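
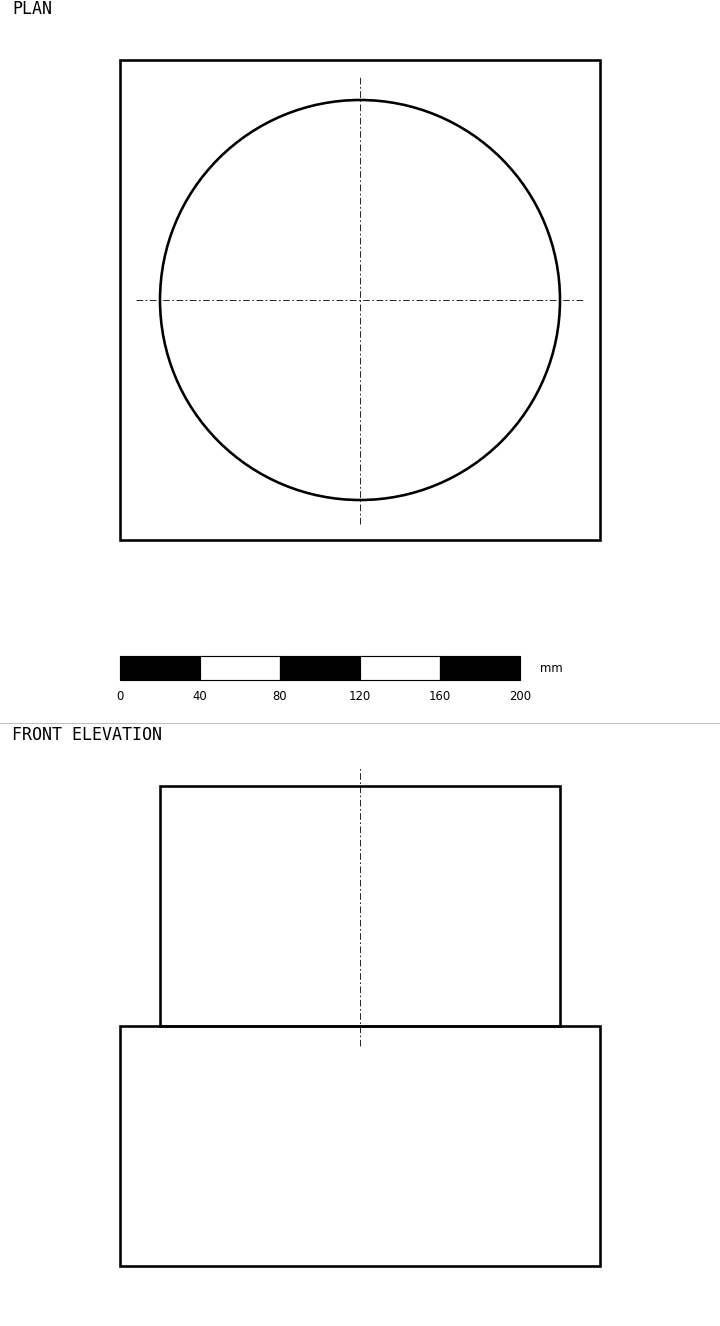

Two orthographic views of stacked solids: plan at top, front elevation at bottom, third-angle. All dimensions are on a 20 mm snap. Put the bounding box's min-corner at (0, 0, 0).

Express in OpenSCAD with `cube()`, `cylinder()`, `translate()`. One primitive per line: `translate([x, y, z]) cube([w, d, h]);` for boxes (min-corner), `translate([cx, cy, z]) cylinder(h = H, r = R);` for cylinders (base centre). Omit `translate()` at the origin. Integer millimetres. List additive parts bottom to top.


cube([240, 240, 120]);
translate([120, 120, 120]) cylinder(h = 120, r = 100);


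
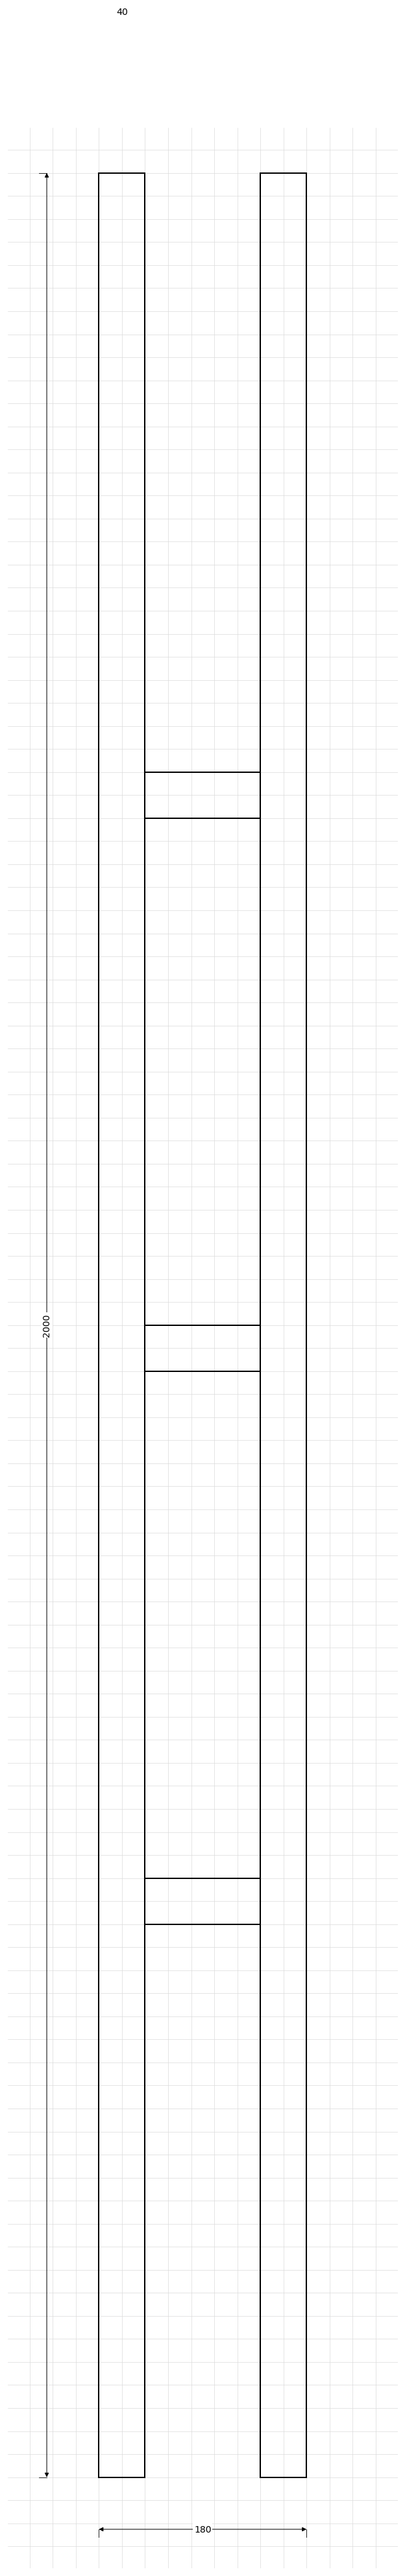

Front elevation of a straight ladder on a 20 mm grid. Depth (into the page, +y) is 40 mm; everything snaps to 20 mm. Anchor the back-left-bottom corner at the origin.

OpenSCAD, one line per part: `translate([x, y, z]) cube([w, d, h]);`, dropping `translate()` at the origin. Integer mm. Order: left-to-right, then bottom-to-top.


cube([40, 40, 2000]);
translate([40, 0, 480]) cube([100, 40, 40]);
translate([40, 0, 960]) cube([100, 40, 40]);
translate([40, 0, 1440]) cube([100, 40, 40]);
translate([140, 0, 0]) cube([40, 40, 2000]);


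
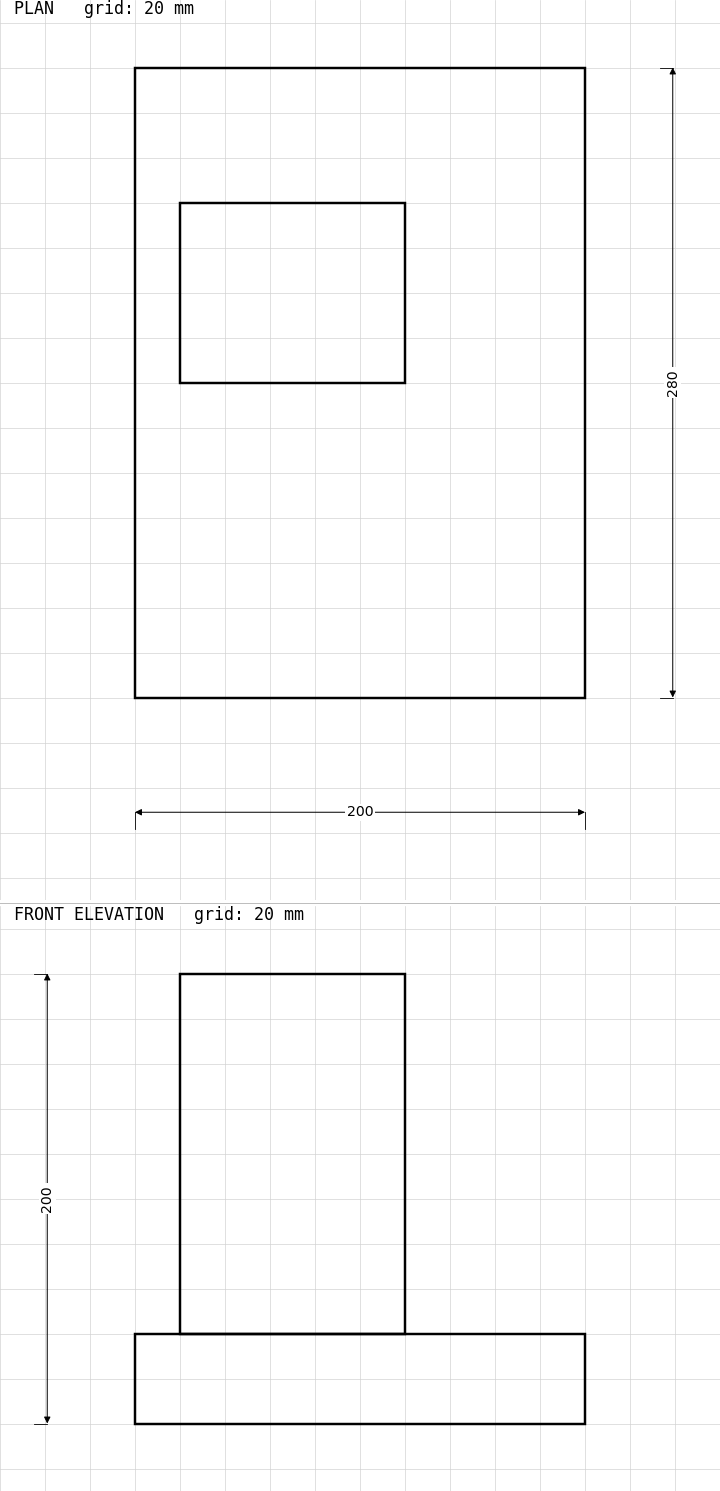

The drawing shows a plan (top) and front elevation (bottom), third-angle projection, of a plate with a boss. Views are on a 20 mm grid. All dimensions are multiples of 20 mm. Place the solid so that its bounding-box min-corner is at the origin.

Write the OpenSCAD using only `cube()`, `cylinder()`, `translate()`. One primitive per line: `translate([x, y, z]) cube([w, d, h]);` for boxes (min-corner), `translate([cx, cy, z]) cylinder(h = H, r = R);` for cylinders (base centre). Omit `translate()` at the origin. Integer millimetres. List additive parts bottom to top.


cube([200, 280, 40]);
translate([20, 140, 40]) cube([100, 80, 160]);


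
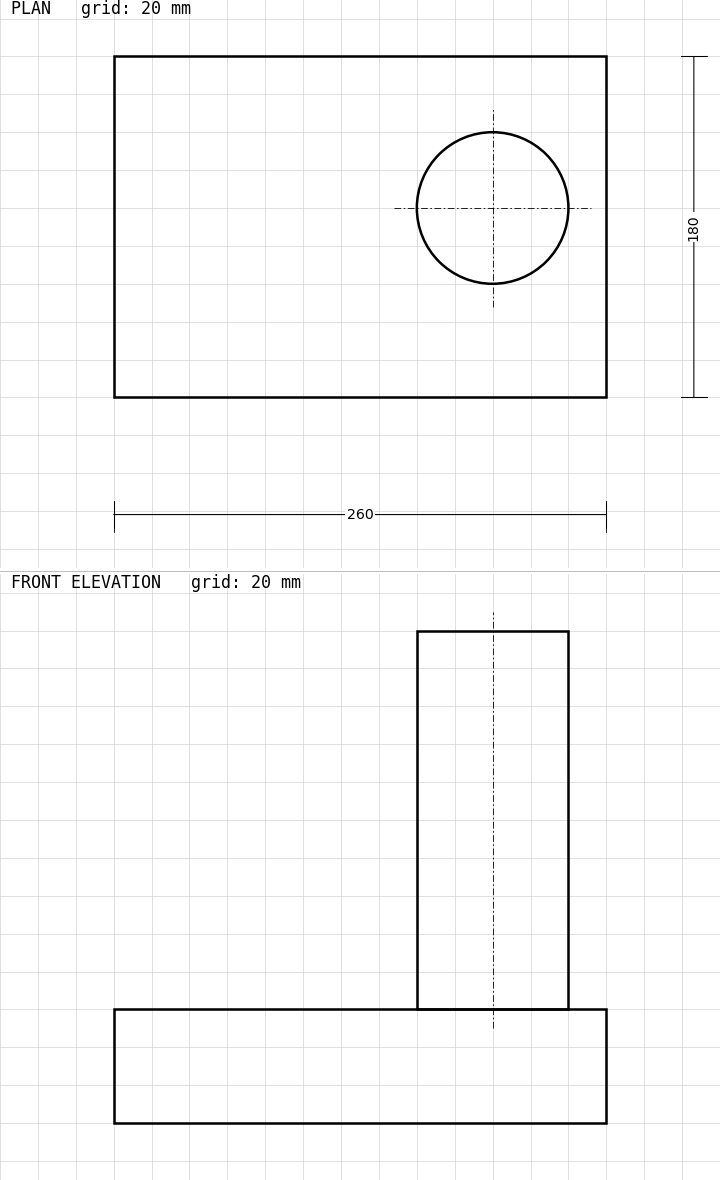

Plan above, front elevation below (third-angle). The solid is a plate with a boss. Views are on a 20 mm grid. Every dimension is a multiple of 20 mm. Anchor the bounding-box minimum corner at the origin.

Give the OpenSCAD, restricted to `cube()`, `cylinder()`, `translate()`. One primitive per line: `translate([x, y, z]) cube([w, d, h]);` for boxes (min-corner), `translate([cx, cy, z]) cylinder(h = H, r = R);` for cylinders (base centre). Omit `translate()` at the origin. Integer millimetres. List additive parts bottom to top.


cube([260, 180, 60]);
translate([200, 100, 60]) cylinder(h = 200, r = 40);


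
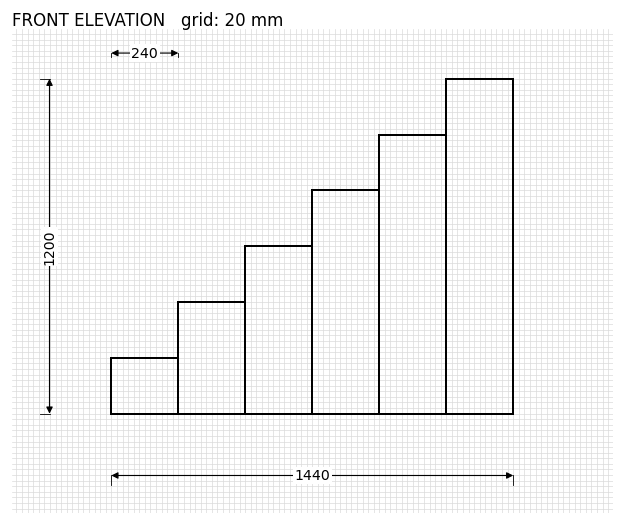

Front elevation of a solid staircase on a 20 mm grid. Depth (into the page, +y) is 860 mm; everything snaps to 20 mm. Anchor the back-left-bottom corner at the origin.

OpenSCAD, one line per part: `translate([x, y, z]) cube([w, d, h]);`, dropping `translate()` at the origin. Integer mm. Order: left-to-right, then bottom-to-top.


cube([240, 860, 200]);
translate([240, 0, 0]) cube([240, 860, 400]);
translate([480, 0, 0]) cube([240, 860, 600]);
translate([720, 0, 0]) cube([240, 860, 800]);
translate([960, 0, 0]) cube([240, 860, 1000]);
translate([1200, 0, 0]) cube([240, 860, 1200]);


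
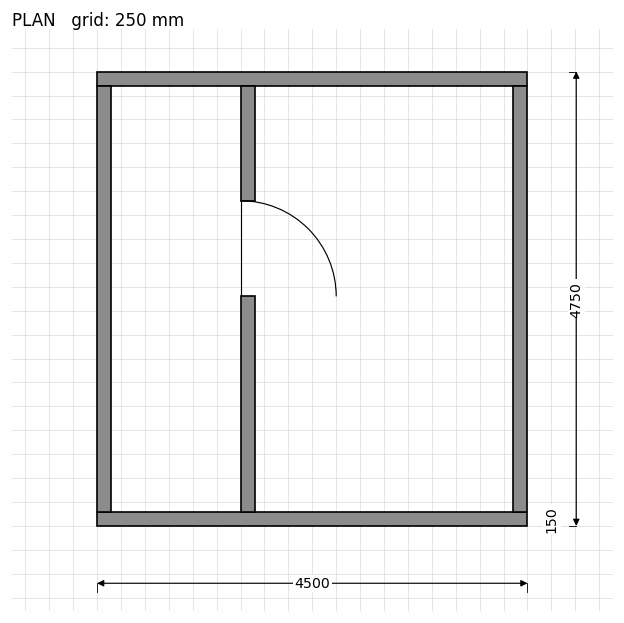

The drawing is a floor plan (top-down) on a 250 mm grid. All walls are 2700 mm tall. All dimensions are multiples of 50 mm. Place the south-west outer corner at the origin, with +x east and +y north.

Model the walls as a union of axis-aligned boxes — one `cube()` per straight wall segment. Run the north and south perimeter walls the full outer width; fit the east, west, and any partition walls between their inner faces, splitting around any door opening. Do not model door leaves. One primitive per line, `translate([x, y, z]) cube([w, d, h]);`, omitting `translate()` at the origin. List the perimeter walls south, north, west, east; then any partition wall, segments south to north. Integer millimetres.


cube([4500, 150, 2700]);
translate([0, 4600, 0]) cube([4500, 150, 2700]);
translate([0, 150, 0]) cube([150, 4450, 2700]);
translate([4350, 150, 0]) cube([150, 4450, 2700]);
translate([1500, 150, 0]) cube([150, 2250, 2700]);
translate([1500, 3400, 0]) cube([150, 1200, 2700]);


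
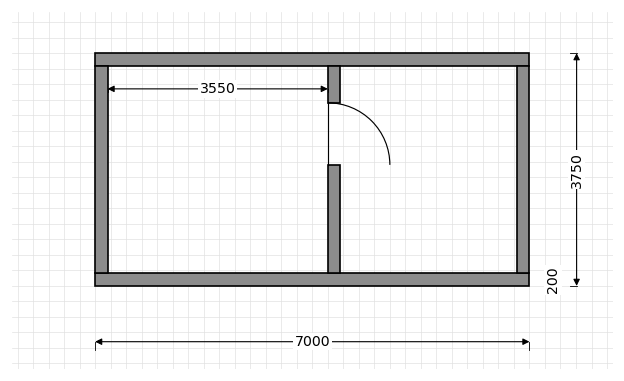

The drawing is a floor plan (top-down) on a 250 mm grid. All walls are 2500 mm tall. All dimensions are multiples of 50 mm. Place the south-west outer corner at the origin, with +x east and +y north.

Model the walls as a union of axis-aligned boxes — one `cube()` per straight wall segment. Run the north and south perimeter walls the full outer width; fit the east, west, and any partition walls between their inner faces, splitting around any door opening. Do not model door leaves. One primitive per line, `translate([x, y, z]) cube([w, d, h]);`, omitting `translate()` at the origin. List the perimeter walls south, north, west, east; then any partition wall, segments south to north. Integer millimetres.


cube([7000, 200, 2500]);
translate([0, 3550, 0]) cube([7000, 200, 2500]);
translate([0, 200, 0]) cube([200, 3350, 2500]);
translate([6800, 200, 0]) cube([200, 3350, 2500]);
translate([3750, 200, 0]) cube([200, 1750, 2500]);
translate([3750, 2950, 0]) cube([200, 600, 2500]);


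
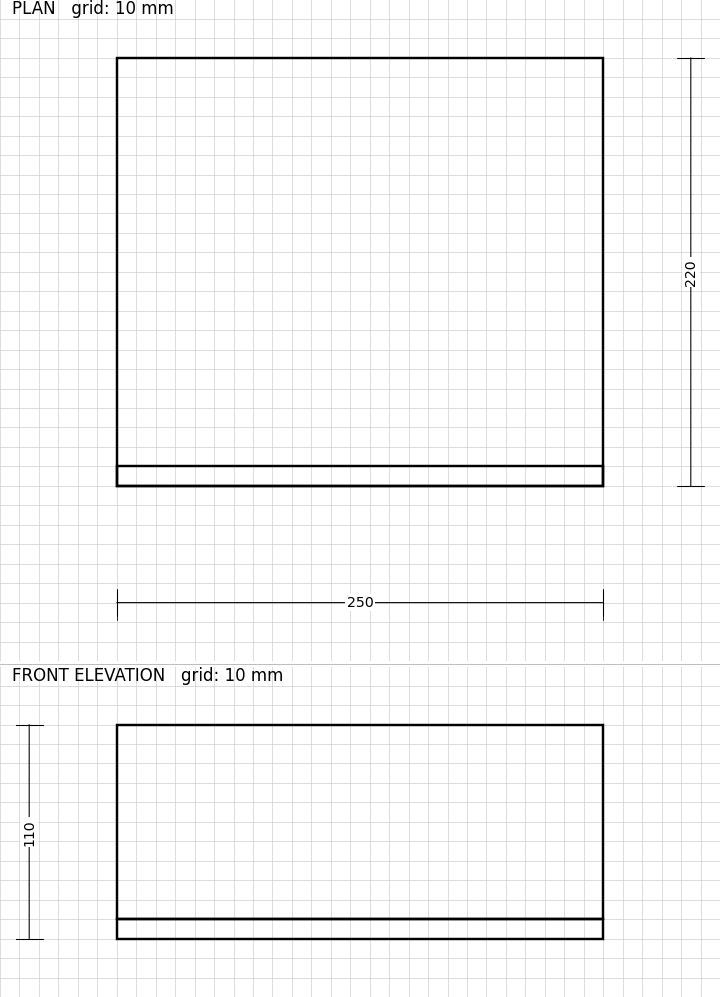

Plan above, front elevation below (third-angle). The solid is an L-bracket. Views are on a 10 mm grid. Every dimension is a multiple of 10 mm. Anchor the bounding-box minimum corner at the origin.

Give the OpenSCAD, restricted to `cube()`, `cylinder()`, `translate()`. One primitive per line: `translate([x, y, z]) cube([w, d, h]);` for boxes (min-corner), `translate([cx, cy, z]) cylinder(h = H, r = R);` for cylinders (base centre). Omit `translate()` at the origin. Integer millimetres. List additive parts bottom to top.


cube([250, 220, 10]);
translate([0, 0, 10]) cube([250, 10, 100]);


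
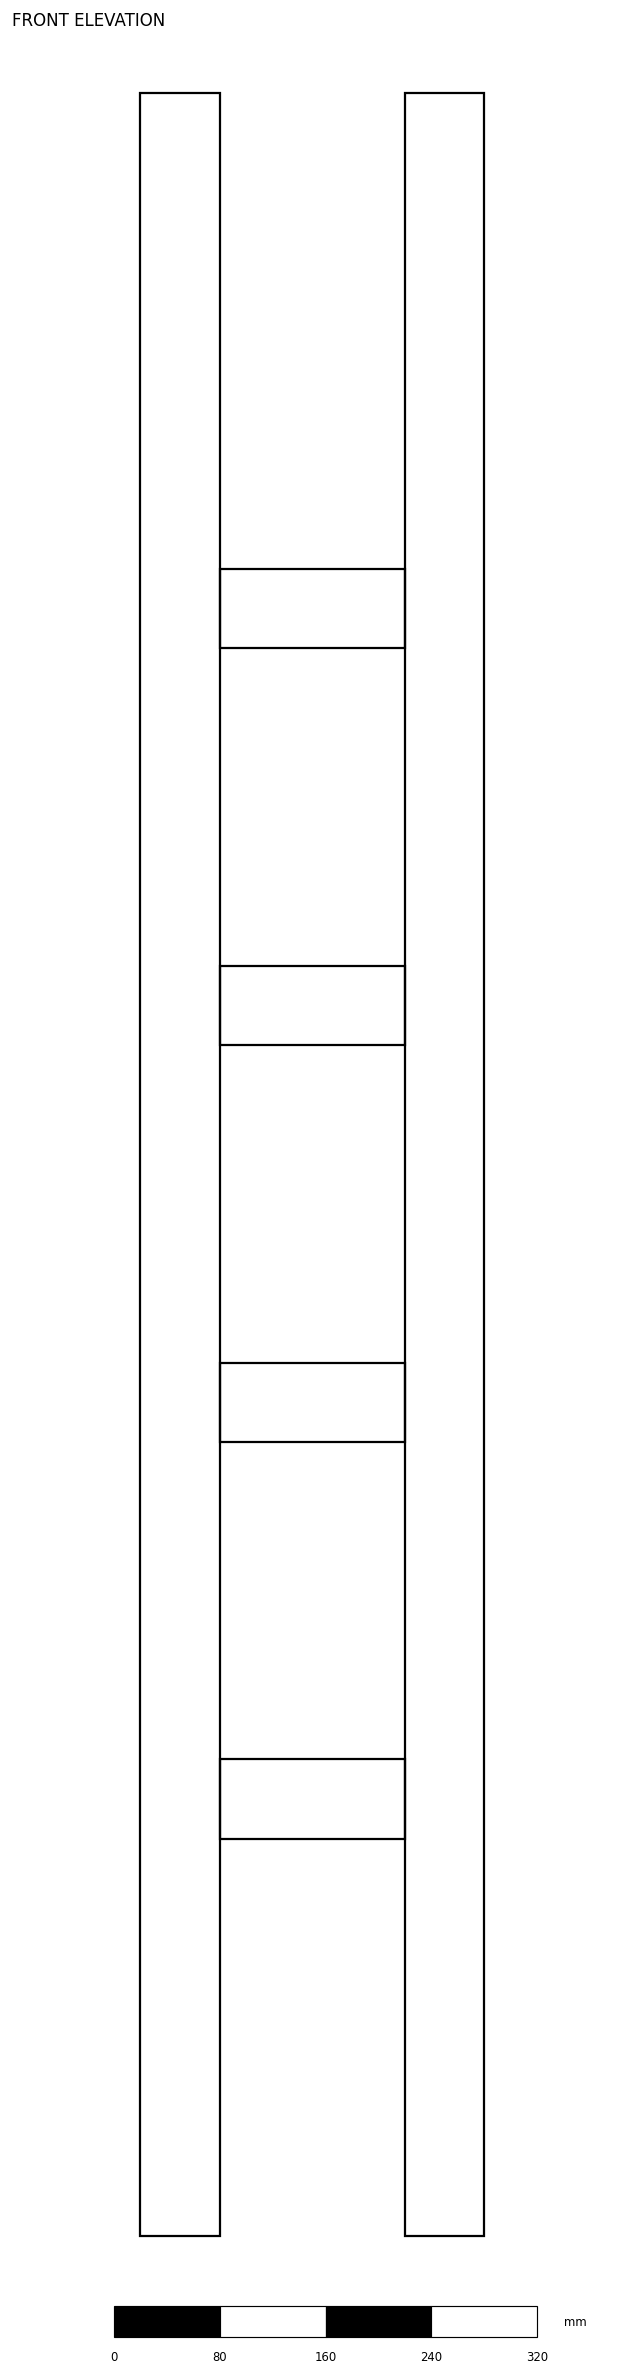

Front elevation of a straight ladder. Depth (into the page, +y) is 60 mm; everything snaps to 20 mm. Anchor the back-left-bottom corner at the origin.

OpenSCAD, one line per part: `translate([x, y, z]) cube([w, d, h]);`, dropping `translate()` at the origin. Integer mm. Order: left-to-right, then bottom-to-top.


cube([60, 60, 1620]);
translate([60, 0, 300]) cube([140, 60, 60]);
translate([60, 0, 600]) cube([140, 60, 60]);
translate([60, 0, 900]) cube([140, 60, 60]);
translate([60, 0, 1200]) cube([140, 60, 60]);
translate([200, 0, 0]) cube([60, 60, 1620]);


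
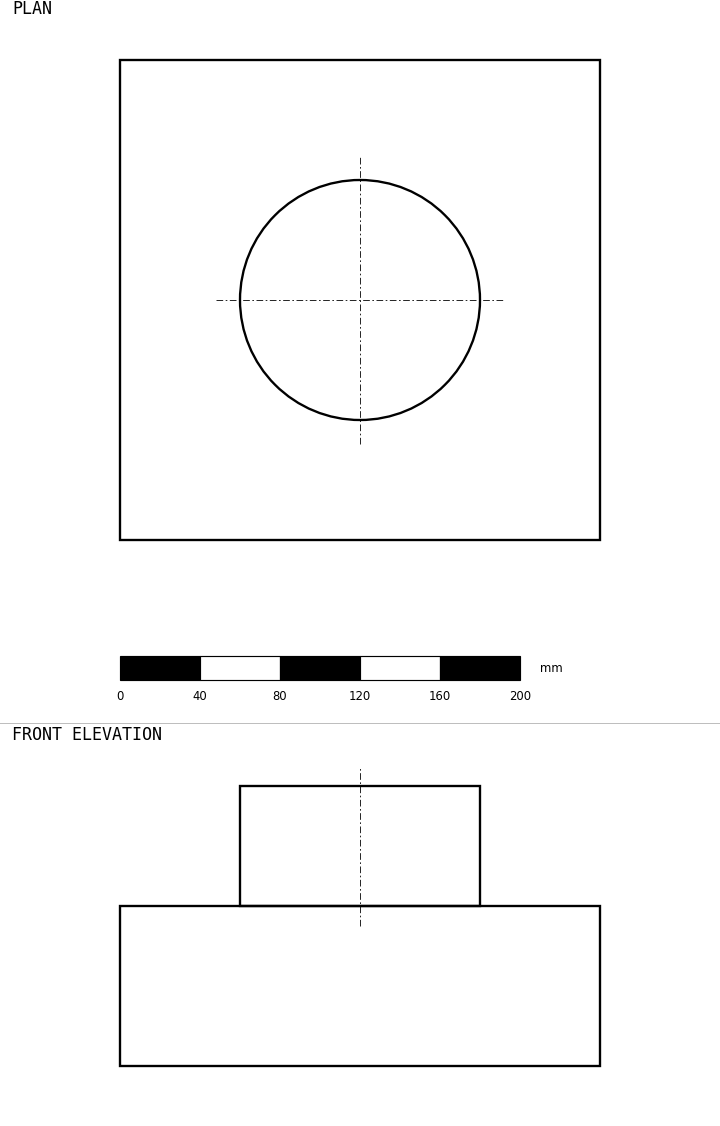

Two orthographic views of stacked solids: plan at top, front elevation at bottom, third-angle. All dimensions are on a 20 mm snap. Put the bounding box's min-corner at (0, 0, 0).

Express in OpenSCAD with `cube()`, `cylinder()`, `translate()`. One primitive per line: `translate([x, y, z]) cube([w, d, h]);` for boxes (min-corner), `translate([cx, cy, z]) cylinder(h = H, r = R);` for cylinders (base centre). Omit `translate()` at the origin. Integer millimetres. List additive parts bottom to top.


cube([240, 240, 80]);
translate([120, 120, 80]) cylinder(h = 60, r = 60);


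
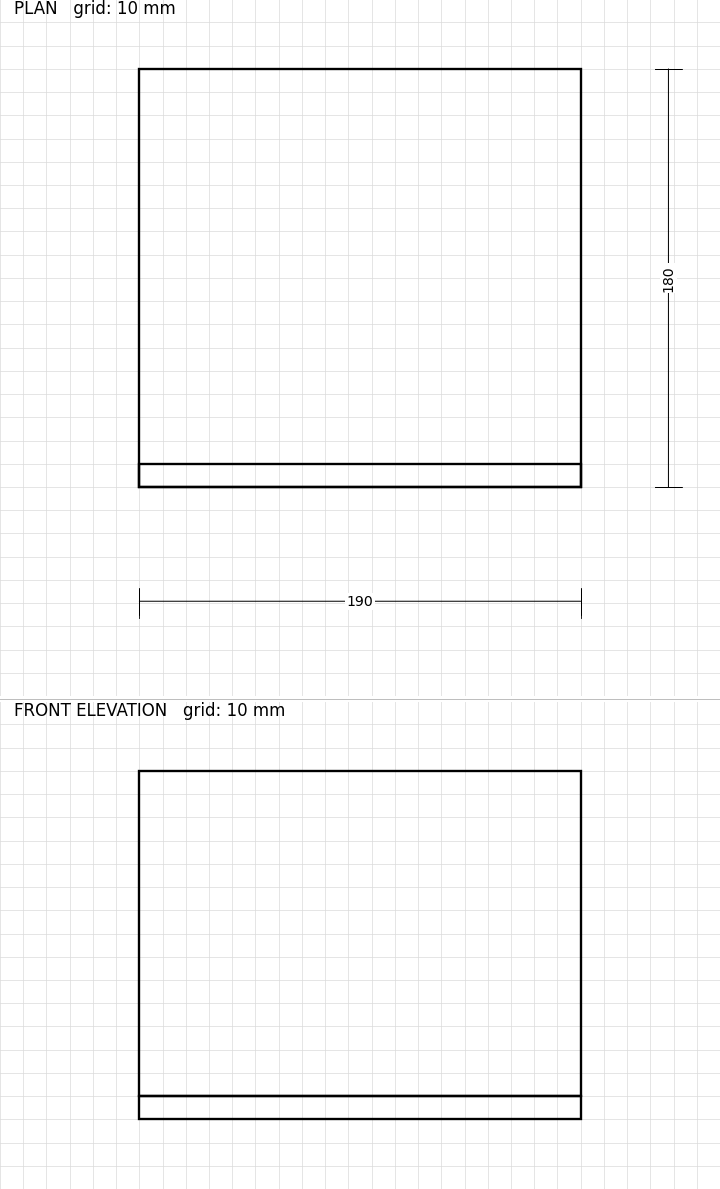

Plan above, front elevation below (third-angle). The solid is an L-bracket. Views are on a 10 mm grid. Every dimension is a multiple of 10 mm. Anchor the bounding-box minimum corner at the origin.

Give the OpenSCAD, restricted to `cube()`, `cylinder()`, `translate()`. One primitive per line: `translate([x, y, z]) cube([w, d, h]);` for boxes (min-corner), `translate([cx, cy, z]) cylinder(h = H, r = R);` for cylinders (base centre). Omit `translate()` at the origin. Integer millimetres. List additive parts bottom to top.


cube([190, 180, 10]);
translate([0, 0, 10]) cube([190, 10, 140]);


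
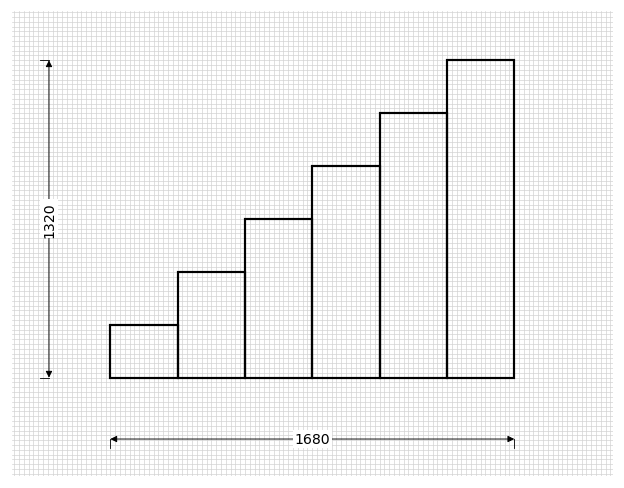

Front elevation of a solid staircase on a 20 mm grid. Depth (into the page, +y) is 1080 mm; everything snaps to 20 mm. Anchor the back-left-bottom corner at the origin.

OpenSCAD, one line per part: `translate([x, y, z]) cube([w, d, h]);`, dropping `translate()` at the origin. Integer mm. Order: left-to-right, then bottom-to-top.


cube([280, 1080, 220]);
translate([280, 0, 0]) cube([280, 1080, 440]);
translate([560, 0, 0]) cube([280, 1080, 660]);
translate([840, 0, 0]) cube([280, 1080, 880]);
translate([1120, 0, 0]) cube([280, 1080, 1100]);
translate([1400, 0, 0]) cube([280, 1080, 1320]);


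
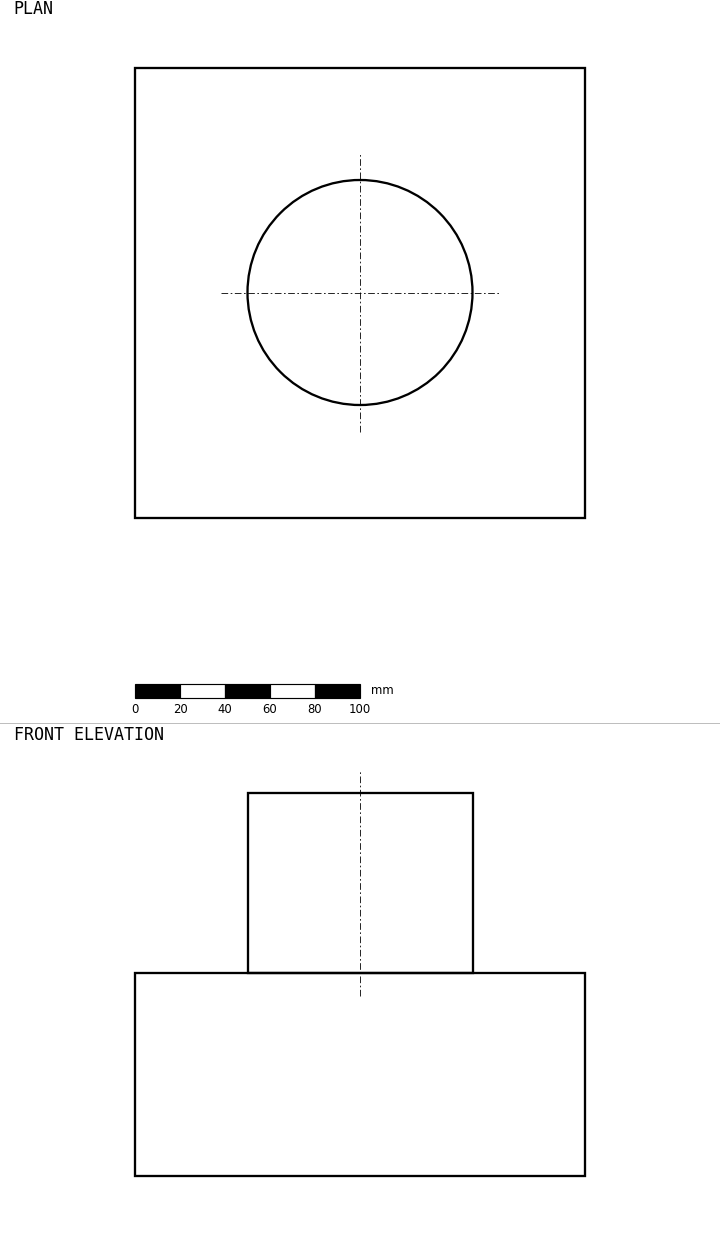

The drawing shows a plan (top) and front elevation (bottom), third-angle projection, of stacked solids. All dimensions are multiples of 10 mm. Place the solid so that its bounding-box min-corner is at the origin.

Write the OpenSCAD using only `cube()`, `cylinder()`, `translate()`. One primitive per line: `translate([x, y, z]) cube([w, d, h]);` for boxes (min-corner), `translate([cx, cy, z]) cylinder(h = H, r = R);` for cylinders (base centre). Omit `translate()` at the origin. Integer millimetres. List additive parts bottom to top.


cube([200, 200, 90]);
translate([100, 100, 90]) cylinder(h = 80, r = 50);


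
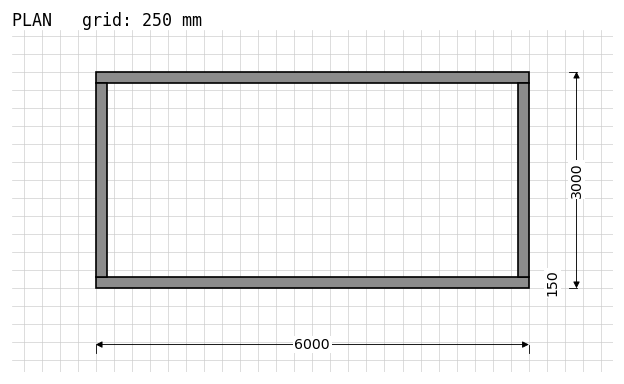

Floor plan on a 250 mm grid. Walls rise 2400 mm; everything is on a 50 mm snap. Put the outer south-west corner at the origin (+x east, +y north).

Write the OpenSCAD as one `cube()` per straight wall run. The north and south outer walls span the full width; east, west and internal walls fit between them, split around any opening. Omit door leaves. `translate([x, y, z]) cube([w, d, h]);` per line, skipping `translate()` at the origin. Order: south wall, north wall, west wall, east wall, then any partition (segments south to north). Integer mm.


cube([6000, 150, 2400]);
translate([0, 2850, 0]) cube([6000, 150, 2400]);
translate([0, 150, 0]) cube([150, 2700, 2400]);
translate([5850, 150, 0]) cube([150, 2700, 2400]);


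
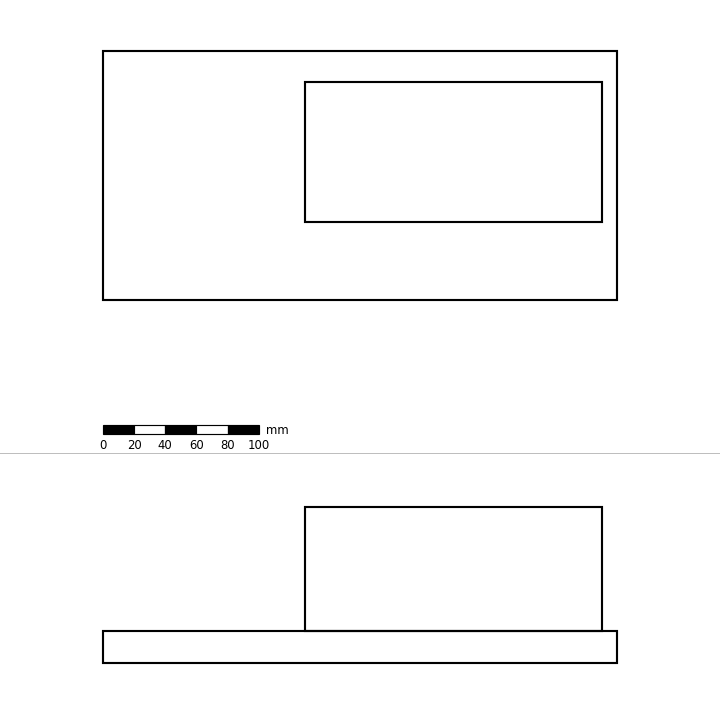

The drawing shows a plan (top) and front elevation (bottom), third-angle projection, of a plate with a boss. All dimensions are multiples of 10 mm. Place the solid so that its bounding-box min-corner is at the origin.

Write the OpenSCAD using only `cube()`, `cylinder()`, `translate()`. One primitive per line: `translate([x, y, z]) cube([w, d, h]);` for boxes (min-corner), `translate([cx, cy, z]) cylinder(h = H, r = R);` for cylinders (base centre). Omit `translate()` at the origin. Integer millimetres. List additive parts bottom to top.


cube([330, 160, 20]);
translate([130, 50, 20]) cube([190, 90, 80]);


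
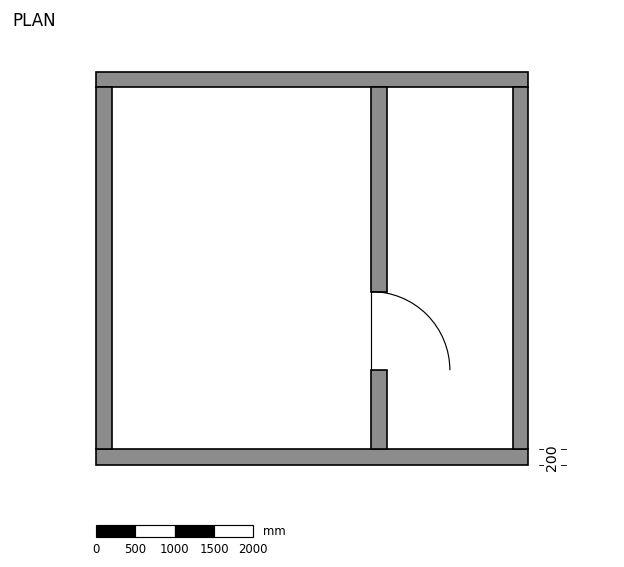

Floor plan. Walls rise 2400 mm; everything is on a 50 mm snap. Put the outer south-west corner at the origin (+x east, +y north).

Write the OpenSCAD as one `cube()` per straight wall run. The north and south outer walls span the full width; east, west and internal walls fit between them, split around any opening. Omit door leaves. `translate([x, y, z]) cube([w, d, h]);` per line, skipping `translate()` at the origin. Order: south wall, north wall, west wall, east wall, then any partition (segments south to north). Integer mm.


cube([5500, 200, 2400]);
translate([0, 4800, 0]) cube([5500, 200, 2400]);
translate([0, 200, 0]) cube([200, 4600, 2400]);
translate([5300, 200, 0]) cube([200, 4600, 2400]);
translate([3500, 200, 0]) cube([200, 1000, 2400]);
translate([3500, 2200, 0]) cube([200, 2600, 2400]);


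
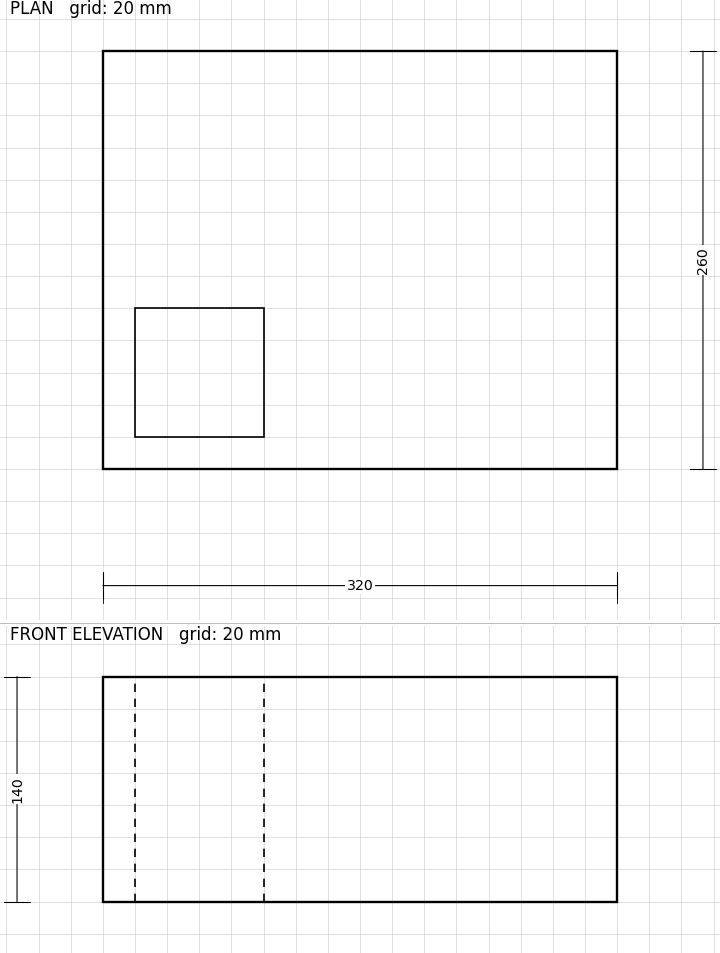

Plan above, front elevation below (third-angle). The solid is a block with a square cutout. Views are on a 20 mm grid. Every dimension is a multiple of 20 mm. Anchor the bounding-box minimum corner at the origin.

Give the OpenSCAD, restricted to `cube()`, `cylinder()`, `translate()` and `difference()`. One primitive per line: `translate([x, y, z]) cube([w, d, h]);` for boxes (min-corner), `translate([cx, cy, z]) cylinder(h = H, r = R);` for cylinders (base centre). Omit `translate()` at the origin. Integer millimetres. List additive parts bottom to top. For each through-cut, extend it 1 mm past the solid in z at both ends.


difference() {
  cube([320, 260, 140]);
  translate([20, 20, -1]) cube([80, 80, 142]);
}


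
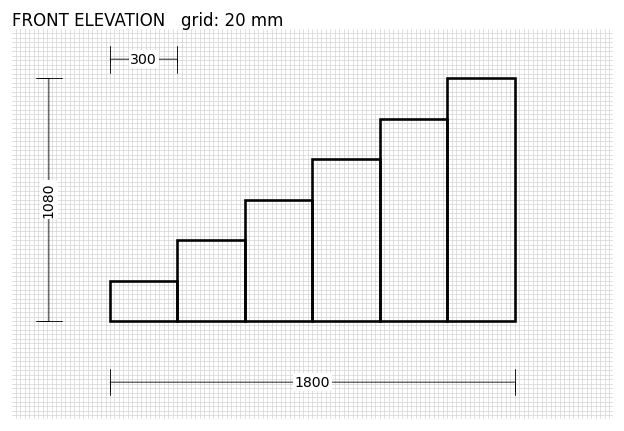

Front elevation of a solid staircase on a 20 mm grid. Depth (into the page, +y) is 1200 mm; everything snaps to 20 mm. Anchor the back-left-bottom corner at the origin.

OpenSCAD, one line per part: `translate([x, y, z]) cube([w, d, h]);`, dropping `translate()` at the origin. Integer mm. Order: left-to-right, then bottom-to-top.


cube([300, 1200, 180]);
translate([300, 0, 0]) cube([300, 1200, 360]);
translate([600, 0, 0]) cube([300, 1200, 540]);
translate([900, 0, 0]) cube([300, 1200, 720]);
translate([1200, 0, 0]) cube([300, 1200, 900]);
translate([1500, 0, 0]) cube([300, 1200, 1080]);


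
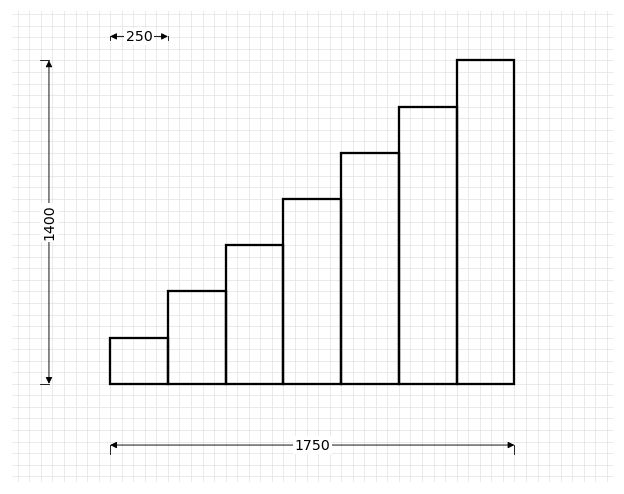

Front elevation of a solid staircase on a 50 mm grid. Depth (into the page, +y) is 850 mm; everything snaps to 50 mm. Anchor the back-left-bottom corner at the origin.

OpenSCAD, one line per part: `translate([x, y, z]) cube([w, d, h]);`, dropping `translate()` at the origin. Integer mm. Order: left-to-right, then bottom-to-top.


cube([250, 850, 200]);
translate([250, 0, 0]) cube([250, 850, 400]);
translate([500, 0, 0]) cube([250, 850, 600]);
translate([750, 0, 0]) cube([250, 850, 800]);
translate([1000, 0, 0]) cube([250, 850, 1000]);
translate([1250, 0, 0]) cube([250, 850, 1200]);
translate([1500, 0, 0]) cube([250, 850, 1400]);


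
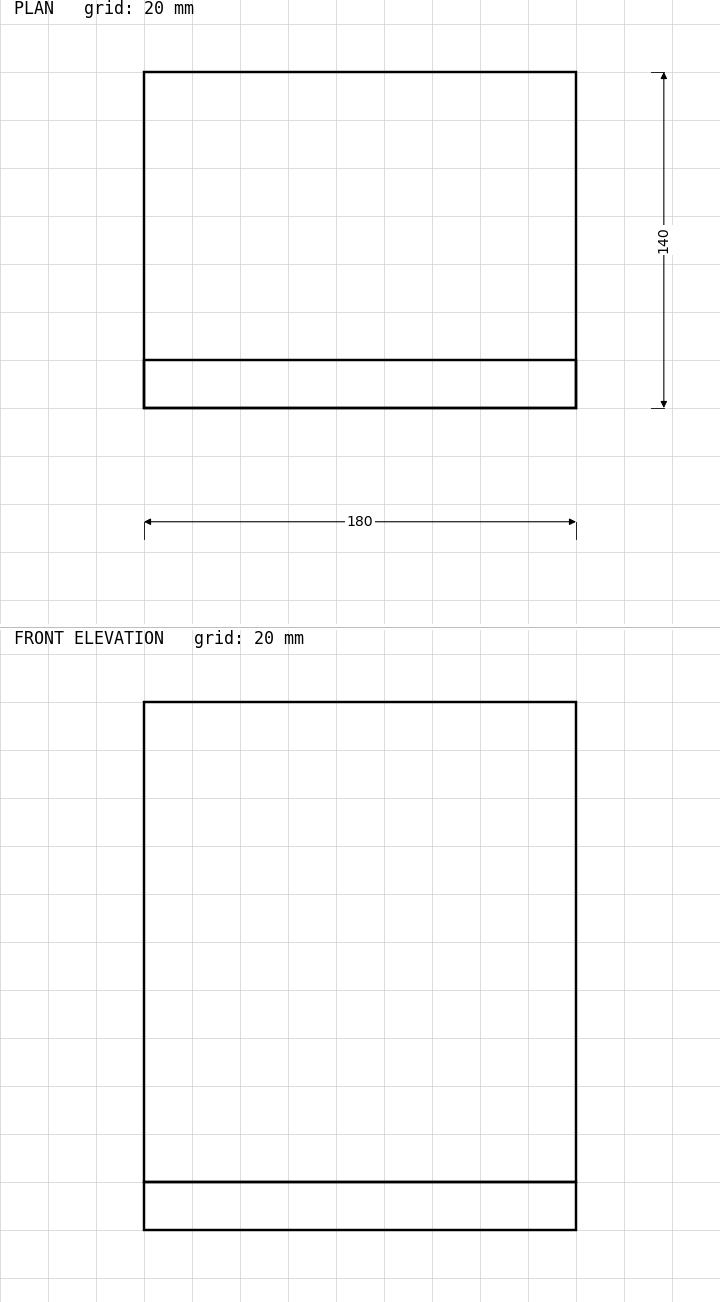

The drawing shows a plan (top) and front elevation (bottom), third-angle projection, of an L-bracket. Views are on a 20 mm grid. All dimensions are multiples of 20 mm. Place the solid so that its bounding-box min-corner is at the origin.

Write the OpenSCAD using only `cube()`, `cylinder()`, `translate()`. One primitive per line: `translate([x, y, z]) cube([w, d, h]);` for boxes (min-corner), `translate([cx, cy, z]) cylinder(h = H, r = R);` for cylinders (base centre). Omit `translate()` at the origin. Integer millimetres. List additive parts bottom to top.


cube([180, 140, 20]);
translate([0, 0, 20]) cube([180, 20, 200]);


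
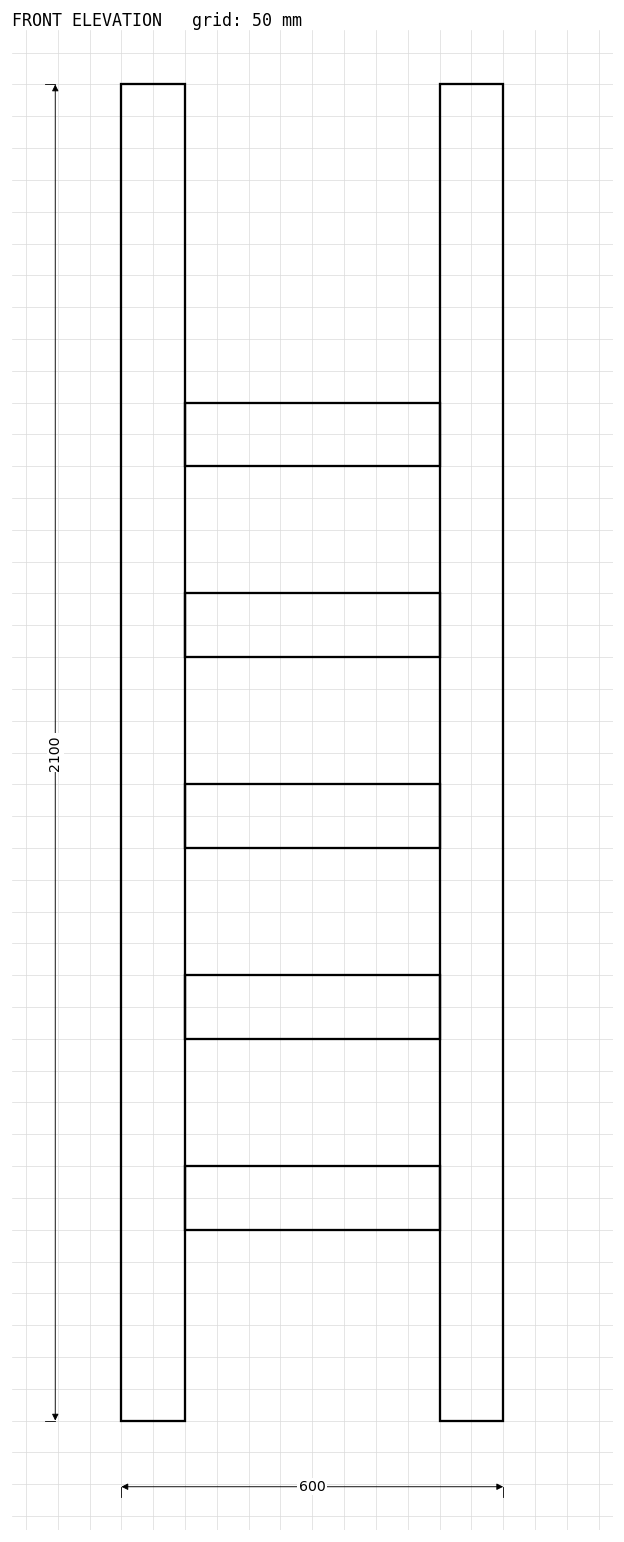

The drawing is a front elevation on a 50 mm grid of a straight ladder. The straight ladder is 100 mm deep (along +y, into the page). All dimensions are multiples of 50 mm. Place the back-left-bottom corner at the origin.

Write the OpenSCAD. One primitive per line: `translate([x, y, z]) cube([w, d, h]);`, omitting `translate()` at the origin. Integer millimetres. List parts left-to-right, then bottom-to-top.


cube([100, 100, 2100]);
translate([100, 0, 300]) cube([400, 100, 100]);
translate([100, 0, 600]) cube([400, 100, 100]);
translate([100, 0, 900]) cube([400, 100, 100]);
translate([100, 0, 1200]) cube([400, 100, 100]);
translate([100, 0, 1500]) cube([400, 100, 100]);
translate([500, 0, 0]) cube([100, 100, 2100]);


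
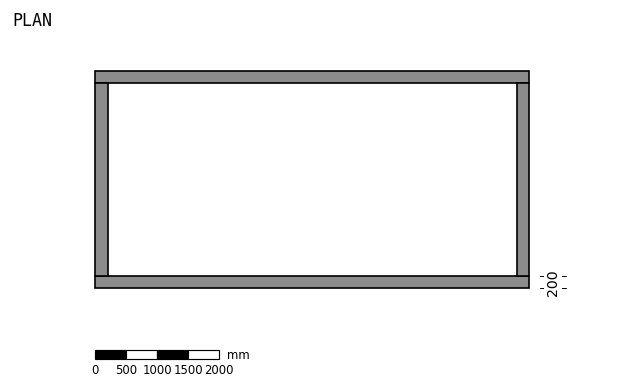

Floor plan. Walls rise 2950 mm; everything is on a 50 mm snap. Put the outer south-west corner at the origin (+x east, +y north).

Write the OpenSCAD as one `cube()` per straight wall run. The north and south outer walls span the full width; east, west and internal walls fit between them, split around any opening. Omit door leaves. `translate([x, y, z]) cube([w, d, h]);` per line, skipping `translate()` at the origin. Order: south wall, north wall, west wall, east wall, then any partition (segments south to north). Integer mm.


cube([7000, 200, 2950]);
translate([0, 3300, 0]) cube([7000, 200, 2950]);
translate([0, 200, 0]) cube([200, 3100, 2950]);
translate([6800, 200, 0]) cube([200, 3100, 2950]);


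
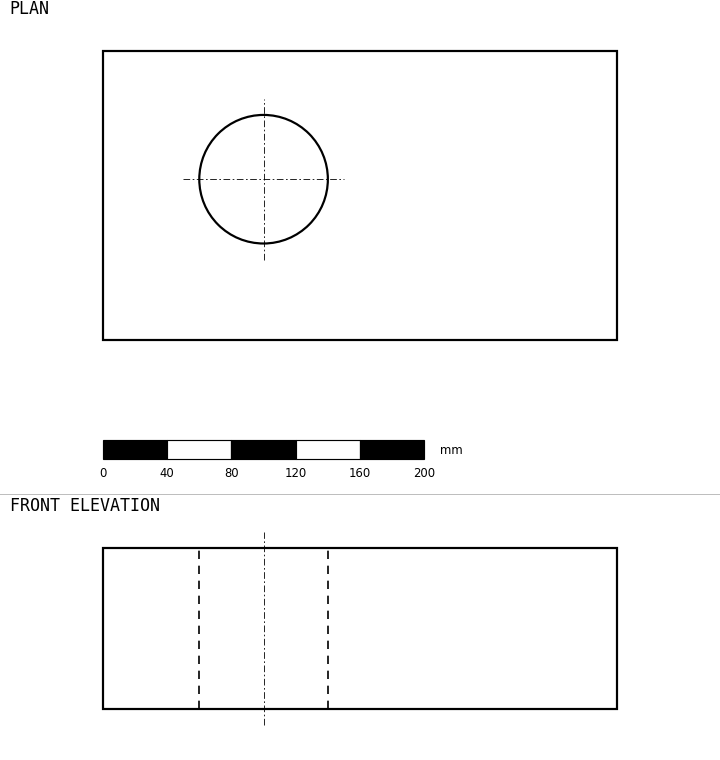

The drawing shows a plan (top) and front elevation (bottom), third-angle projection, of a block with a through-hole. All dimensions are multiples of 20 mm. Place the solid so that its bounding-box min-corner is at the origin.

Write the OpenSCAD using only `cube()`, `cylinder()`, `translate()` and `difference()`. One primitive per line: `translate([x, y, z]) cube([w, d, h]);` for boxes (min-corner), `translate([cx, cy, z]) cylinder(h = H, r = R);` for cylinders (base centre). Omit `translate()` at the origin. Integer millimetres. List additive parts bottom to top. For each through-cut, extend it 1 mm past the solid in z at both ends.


difference() {
  cube([320, 180, 100]);
  translate([100, 100, -1]) cylinder(h = 102, r = 40);
}


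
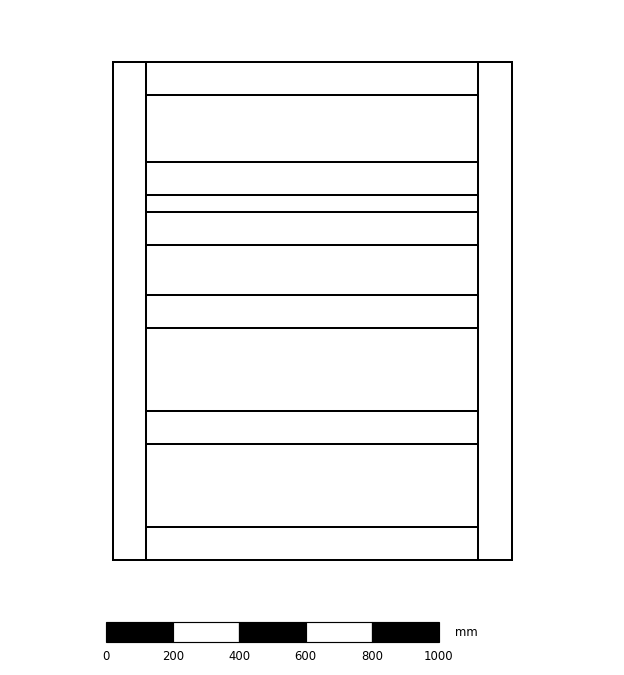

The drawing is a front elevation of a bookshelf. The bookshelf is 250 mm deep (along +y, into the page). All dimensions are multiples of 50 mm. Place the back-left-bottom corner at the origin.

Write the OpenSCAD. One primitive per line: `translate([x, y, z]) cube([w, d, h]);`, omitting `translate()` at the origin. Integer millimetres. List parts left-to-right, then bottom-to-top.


cube([100, 250, 1500]);
translate([100, 0, 0]) cube([1000, 250, 100]);
translate([100, 0, 350]) cube([1000, 250, 100]);
translate([100, 0, 700]) cube([1000, 250, 100]);
translate([100, 0, 950]) cube([1000, 250, 100]);
translate([100, 0, 1100]) cube([1000, 250, 100]);
translate([100, 0, 1400]) cube([1000, 250, 100]);
translate([1100, 0, 0]) cube([100, 250, 1500]);


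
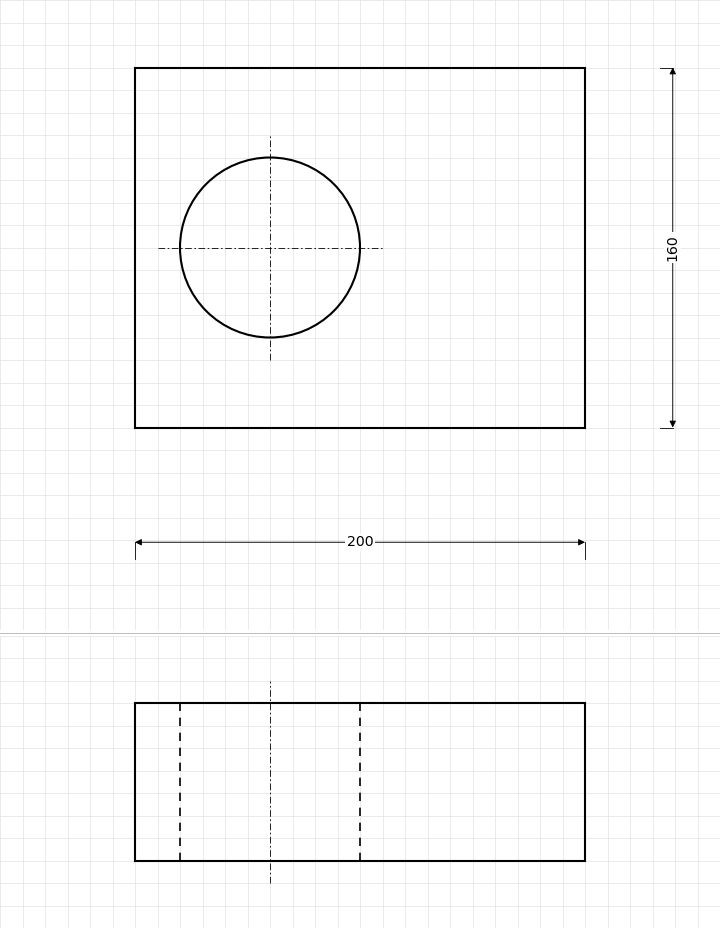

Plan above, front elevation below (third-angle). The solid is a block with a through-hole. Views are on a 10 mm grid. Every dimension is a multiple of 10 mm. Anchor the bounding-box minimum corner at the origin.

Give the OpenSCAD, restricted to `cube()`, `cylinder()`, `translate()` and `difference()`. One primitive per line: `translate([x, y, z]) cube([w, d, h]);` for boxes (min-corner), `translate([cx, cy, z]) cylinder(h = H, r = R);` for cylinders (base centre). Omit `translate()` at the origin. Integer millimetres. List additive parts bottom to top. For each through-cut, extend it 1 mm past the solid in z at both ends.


difference() {
  cube([200, 160, 70]);
  translate([60, 80, -1]) cylinder(h = 72, r = 40);
}


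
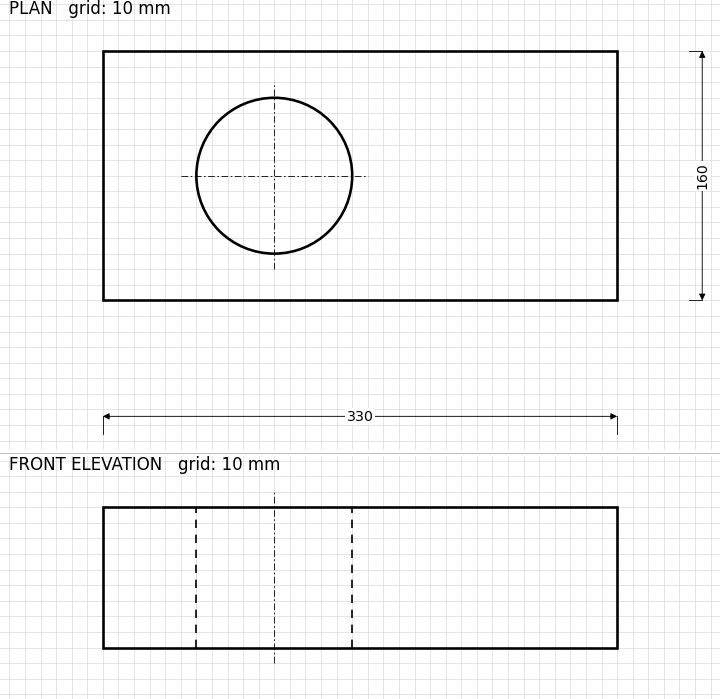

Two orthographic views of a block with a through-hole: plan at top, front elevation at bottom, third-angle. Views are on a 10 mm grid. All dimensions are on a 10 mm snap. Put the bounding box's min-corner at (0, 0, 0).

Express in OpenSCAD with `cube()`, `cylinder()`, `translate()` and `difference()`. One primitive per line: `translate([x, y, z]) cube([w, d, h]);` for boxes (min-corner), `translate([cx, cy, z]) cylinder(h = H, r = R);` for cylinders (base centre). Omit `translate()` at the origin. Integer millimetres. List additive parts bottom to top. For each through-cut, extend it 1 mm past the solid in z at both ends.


difference() {
  cube([330, 160, 90]);
  translate([110, 80, -1]) cylinder(h = 92, r = 50);
}


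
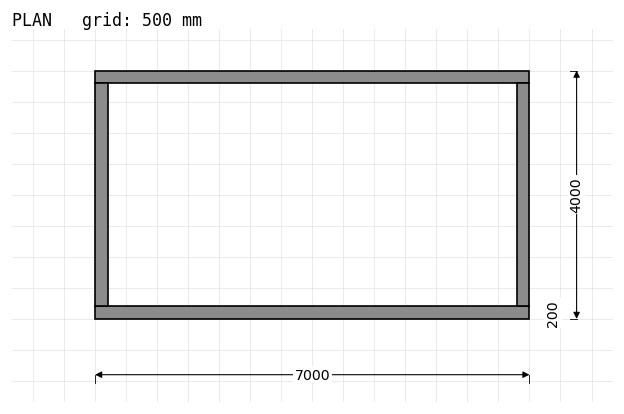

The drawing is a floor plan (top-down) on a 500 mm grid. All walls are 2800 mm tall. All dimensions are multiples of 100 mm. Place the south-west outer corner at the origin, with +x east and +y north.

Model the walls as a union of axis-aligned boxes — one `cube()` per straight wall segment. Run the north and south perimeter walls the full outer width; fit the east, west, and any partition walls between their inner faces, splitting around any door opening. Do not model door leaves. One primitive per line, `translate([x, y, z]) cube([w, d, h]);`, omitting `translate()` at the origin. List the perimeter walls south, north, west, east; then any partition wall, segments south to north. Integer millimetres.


cube([7000, 200, 2800]);
translate([0, 3800, 0]) cube([7000, 200, 2800]);
translate([0, 200, 0]) cube([200, 3600, 2800]);
translate([6800, 200, 0]) cube([200, 3600, 2800]);


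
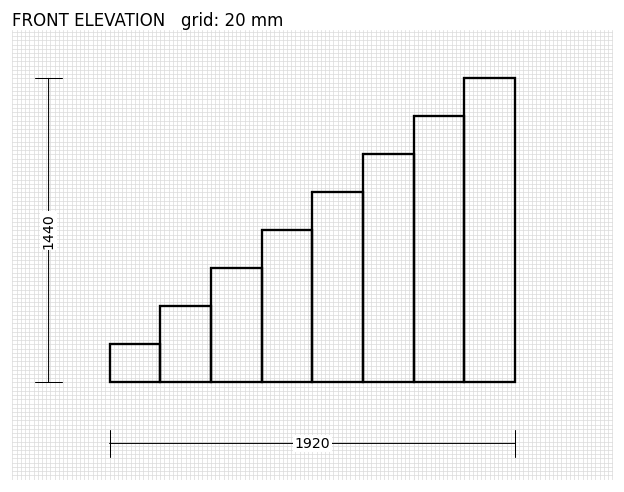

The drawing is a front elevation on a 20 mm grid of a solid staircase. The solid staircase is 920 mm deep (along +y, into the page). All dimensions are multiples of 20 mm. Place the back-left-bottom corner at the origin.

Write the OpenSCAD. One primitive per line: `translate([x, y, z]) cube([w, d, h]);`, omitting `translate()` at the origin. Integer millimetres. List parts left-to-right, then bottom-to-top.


cube([240, 920, 180]);
translate([240, 0, 0]) cube([240, 920, 360]);
translate([480, 0, 0]) cube([240, 920, 540]);
translate([720, 0, 0]) cube([240, 920, 720]);
translate([960, 0, 0]) cube([240, 920, 900]);
translate([1200, 0, 0]) cube([240, 920, 1080]);
translate([1440, 0, 0]) cube([240, 920, 1260]);
translate([1680, 0, 0]) cube([240, 920, 1440]);


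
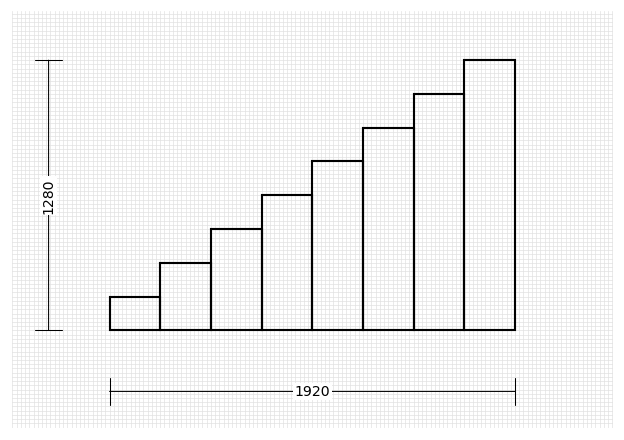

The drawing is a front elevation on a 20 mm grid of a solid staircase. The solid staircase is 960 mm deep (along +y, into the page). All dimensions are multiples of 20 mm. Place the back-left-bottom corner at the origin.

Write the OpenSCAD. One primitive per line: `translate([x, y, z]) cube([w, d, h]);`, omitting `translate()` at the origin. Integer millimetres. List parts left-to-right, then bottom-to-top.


cube([240, 960, 160]);
translate([240, 0, 0]) cube([240, 960, 320]);
translate([480, 0, 0]) cube([240, 960, 480]);
translate([720, 0, 0]) cube([240, 960, 640]);
translate([960, 0, 0]) cube([240, 960, 800]);
translate([1200, 0, 0]) cube([240, 960, 960]);
translate([1440, 0, 0]) cube([240, 960, 1120]);
translate([1680, 0, 0]) cube([240, 960, 1280]);


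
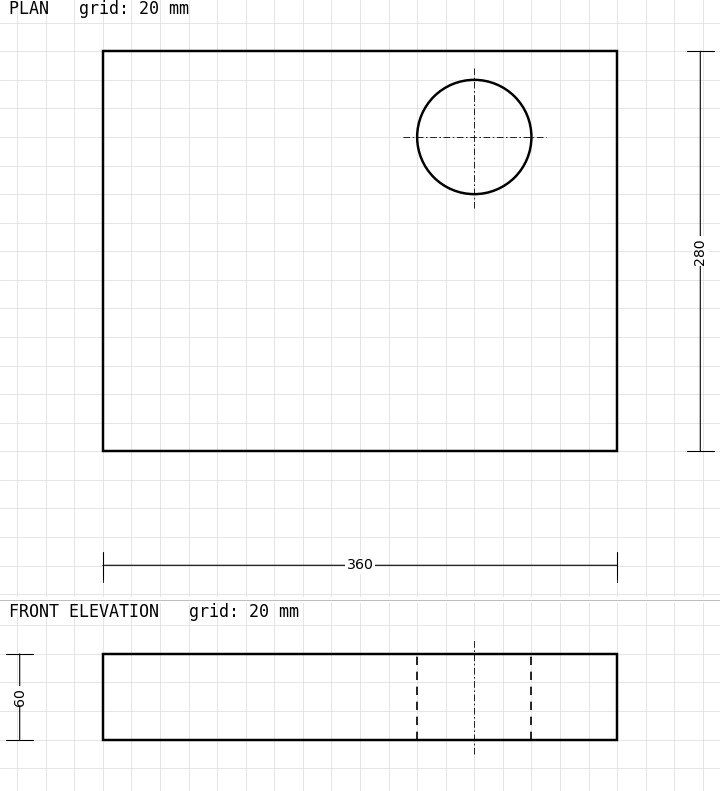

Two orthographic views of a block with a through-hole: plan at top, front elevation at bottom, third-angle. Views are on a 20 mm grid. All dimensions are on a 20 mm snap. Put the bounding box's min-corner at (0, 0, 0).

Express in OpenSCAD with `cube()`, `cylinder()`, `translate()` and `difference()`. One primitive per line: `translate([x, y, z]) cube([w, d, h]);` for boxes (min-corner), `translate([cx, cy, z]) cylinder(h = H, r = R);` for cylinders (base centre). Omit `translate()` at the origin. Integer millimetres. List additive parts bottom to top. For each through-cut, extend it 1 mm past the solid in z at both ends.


difference() {
  cube([360, 280, 60]);
  translate([260, 220, -1]) cylinder(h = 62, r = 40);
}


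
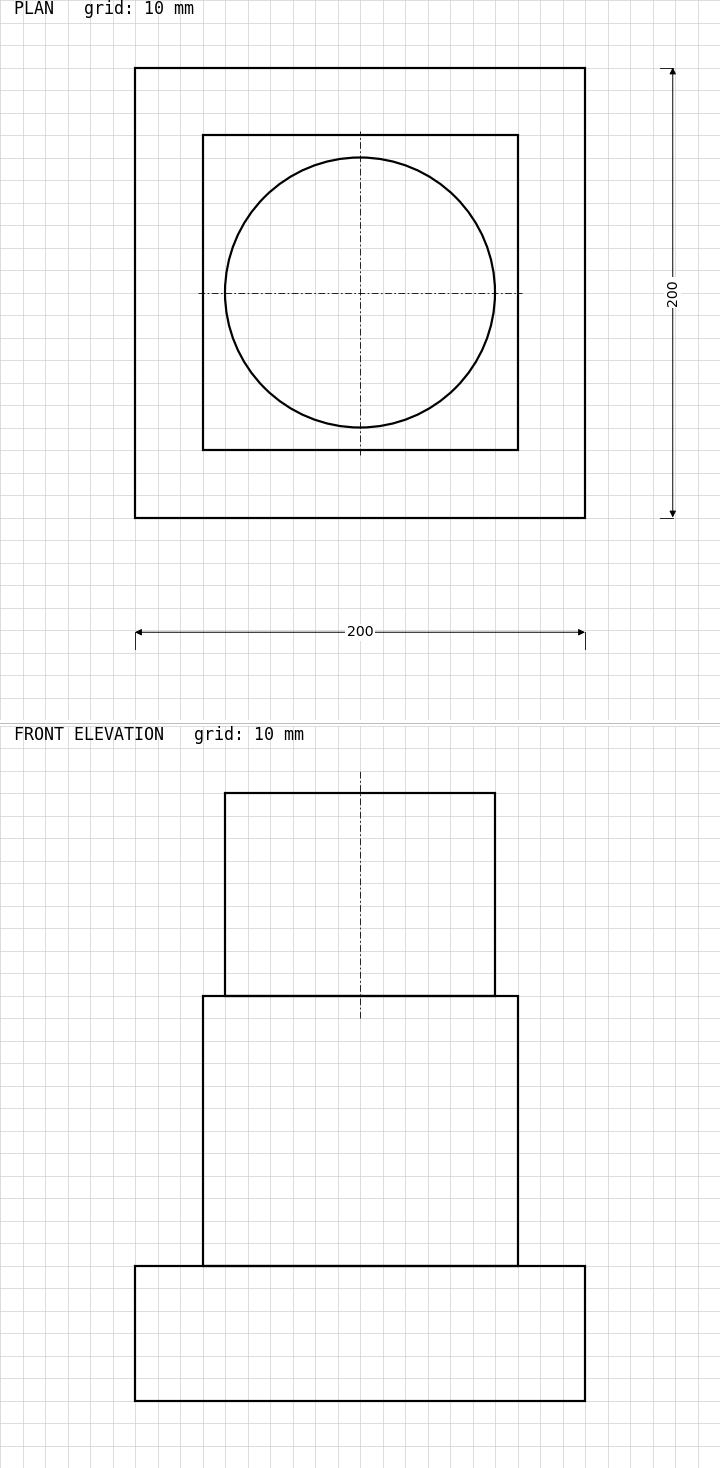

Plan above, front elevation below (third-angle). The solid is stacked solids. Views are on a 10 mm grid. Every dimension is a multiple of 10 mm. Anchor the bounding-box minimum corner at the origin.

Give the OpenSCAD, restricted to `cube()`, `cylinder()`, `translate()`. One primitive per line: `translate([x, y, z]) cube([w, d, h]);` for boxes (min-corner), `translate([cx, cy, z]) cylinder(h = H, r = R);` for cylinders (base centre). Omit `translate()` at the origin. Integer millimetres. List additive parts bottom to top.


cube([200, 200, 60]);
translate([30, 30, 60]) cube([140, 140, 120]);
translate([100, 100, 180]) cylinder(h = 90, r = 60);


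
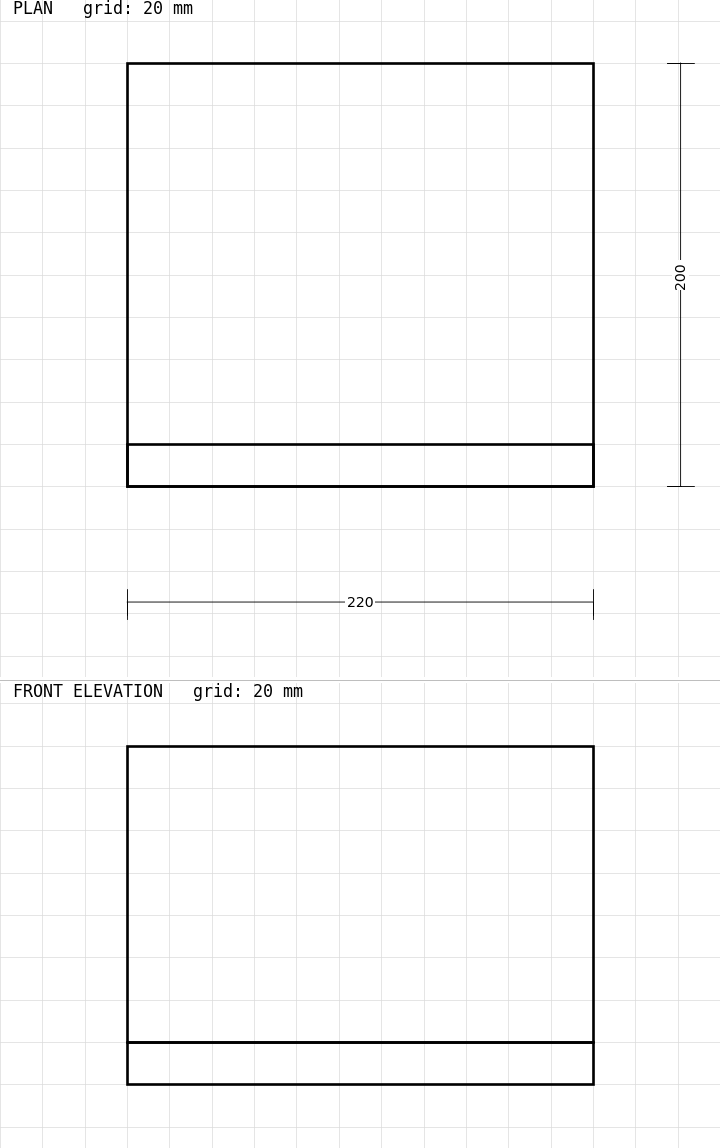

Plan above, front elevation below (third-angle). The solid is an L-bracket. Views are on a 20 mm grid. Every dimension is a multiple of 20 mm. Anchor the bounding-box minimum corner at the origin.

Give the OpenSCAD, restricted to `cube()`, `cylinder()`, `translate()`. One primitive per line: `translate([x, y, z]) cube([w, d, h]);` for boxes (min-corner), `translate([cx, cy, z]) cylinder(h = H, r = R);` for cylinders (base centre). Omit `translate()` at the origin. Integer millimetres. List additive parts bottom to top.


cube([220, 200, 20]);
translate([0, 0, 20]) cube([220, 20, 140]);


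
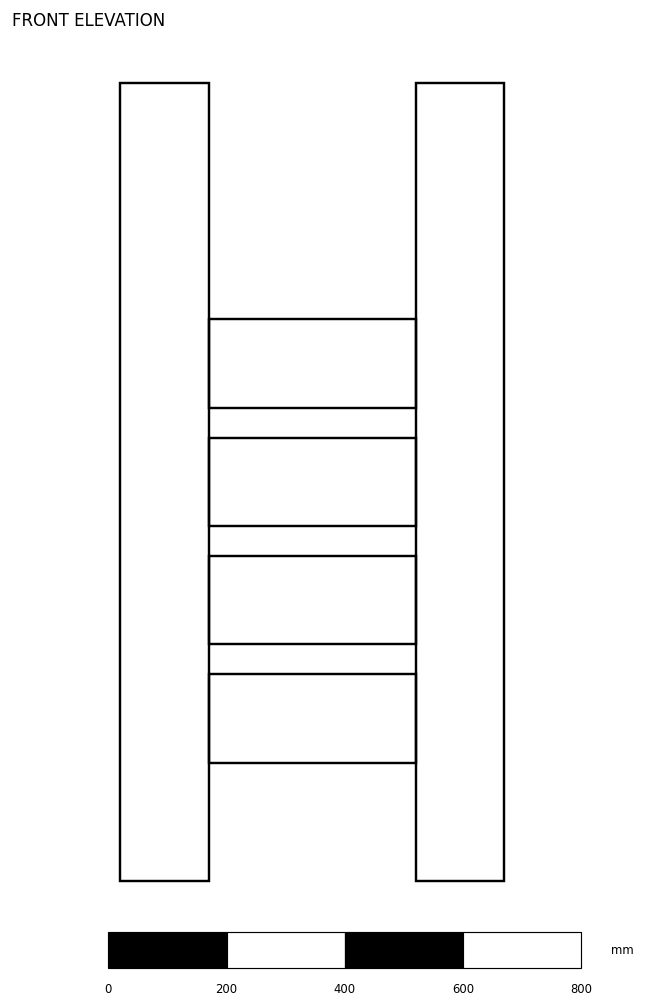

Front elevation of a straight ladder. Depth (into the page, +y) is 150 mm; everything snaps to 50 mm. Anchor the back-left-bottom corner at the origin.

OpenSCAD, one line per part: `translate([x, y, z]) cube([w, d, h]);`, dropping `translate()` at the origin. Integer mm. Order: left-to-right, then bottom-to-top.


cube([150, 150, 1350]);
translate([150, 0, 200]) cube([350, 150, 150]);
translate([150, 0, 400]) cube([350, 150, 150]);
translate([150, 0, 600]) cube([350, 150, 150]);
translate([150, 0, 800]) cube([350, 150, 150]);
translate([500, 0, 0]) cube([150, 150, 1350]);


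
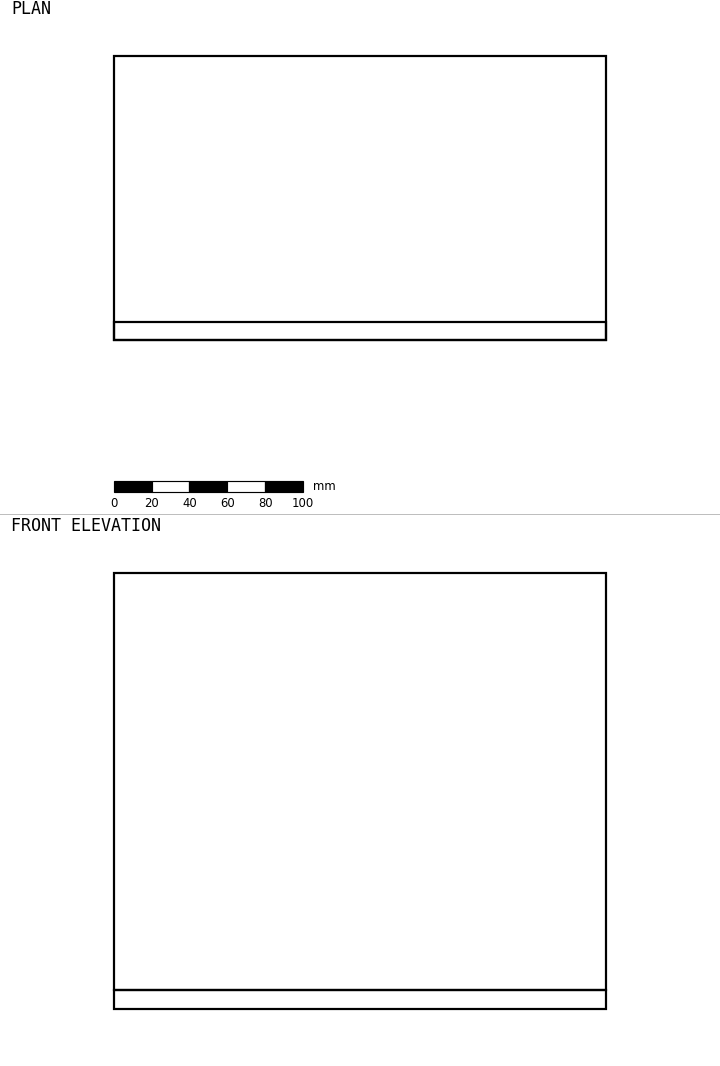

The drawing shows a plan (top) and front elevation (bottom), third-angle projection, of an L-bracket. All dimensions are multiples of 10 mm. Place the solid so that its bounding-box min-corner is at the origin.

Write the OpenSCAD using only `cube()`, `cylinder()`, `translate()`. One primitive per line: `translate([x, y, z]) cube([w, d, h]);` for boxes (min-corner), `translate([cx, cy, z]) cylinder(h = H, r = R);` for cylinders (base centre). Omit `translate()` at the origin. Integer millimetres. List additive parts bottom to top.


cube([260, 150, 10]);
translate([0, 0, 10]) cube([260, 10, 220]);


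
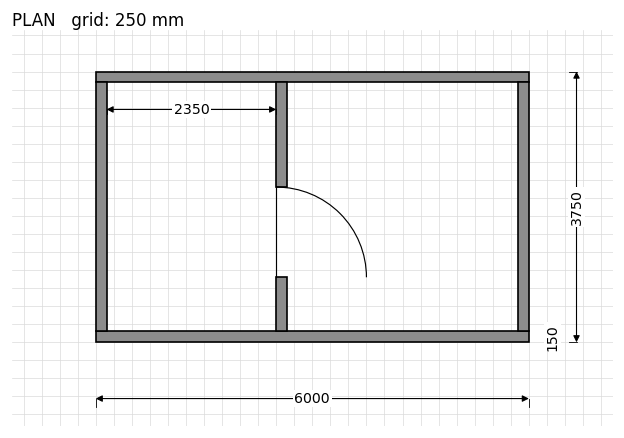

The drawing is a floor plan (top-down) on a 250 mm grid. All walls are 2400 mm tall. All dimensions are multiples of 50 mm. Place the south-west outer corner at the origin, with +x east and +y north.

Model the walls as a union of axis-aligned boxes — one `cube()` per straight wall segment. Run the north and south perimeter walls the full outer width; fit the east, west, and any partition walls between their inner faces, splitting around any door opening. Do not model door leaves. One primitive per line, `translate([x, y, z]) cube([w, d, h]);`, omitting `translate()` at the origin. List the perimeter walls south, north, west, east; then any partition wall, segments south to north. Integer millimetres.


cube([6000, 150, 2400]);
translate([0, 3600, 0]) cube([6000, 150, 2400]);
translate([0, 150, 0]) cube([150, 3450, 2400]);
translate([5850, 150, 0]) cube([150, 3450, 2400]);
translate([2500, 150, 0]) cube([150, 750, 2400]);
translate([2500, 2150, 0]) cube([150, 1450, 2400]);


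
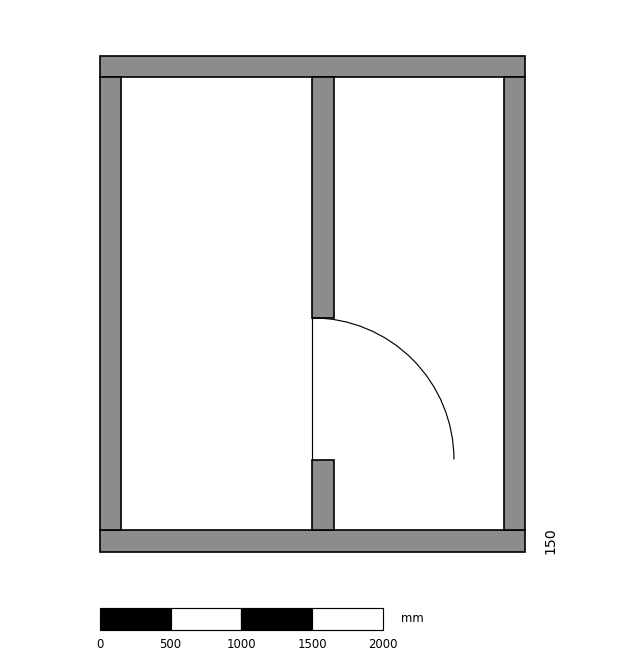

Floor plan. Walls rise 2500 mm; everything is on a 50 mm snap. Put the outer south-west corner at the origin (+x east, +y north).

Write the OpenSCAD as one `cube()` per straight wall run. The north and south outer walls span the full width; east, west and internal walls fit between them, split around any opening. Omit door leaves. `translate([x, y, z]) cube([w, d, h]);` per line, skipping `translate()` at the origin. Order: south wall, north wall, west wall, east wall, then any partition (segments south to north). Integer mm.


cube([3000, 150, 2500]);
translate([0, 3350, 0]) cube([3000, 150, 2500]);
translate([0, 150, 0]) cube([150, 3200, 2500]);
translate([2850, 150, 0]) cube([150, 3200, 2500]);
translate([1500, 150, 0]) cube([150, 500, 2500]);
translate([1500, 1650, 0]) cube([150, 1700, 2500]);
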